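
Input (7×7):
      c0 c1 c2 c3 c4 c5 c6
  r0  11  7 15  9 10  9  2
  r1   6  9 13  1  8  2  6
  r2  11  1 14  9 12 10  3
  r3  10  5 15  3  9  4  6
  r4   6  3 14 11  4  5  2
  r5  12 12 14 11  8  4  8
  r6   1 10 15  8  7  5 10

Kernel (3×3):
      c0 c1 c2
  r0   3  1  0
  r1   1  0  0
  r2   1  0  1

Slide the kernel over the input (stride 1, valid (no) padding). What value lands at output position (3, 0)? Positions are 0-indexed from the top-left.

67

The receptive field on the input at this output position is [10 5 15 / 6 3 14 / 12 12 14]. Elementwise product with the kernel and sum: 10·3 + 5·1 + 6·1 + 12·1 + 14·1.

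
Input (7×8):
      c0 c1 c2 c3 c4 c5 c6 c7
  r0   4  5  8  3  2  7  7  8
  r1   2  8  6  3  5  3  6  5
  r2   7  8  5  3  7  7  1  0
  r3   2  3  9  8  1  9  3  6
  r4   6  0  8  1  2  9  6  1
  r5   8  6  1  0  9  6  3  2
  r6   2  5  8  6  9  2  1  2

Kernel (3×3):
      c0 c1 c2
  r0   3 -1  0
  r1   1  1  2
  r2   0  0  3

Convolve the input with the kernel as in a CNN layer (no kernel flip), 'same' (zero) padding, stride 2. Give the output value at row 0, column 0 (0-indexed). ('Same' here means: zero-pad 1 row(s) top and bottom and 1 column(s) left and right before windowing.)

The receptive field on the zero-padded input at this output position is [0 0 0 / 0 4 5 / 0 2 8]. Elementwise product with the kernel and sum: 0·3 + 0·-1 + 0·1 + 4·1 + 5·2 + 8·3.

38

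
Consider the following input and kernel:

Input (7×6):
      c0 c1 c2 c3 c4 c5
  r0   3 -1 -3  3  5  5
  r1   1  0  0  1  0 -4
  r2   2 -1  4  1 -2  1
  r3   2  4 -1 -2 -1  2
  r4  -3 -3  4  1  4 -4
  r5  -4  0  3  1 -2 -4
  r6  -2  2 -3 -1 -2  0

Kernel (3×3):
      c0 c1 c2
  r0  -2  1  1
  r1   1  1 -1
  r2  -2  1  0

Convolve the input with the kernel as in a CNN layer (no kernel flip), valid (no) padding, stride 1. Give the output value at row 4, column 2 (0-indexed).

8

The receptive field on the input at this output position is [4 1 4 / 3 1 -2 / -3 -1 -2]. Elementwise product with the kernel and sum: 4·-2 + 1·1 + 4·1 + 3·1 + 1·1 + -2·-1 + -3·-2 + -1·1.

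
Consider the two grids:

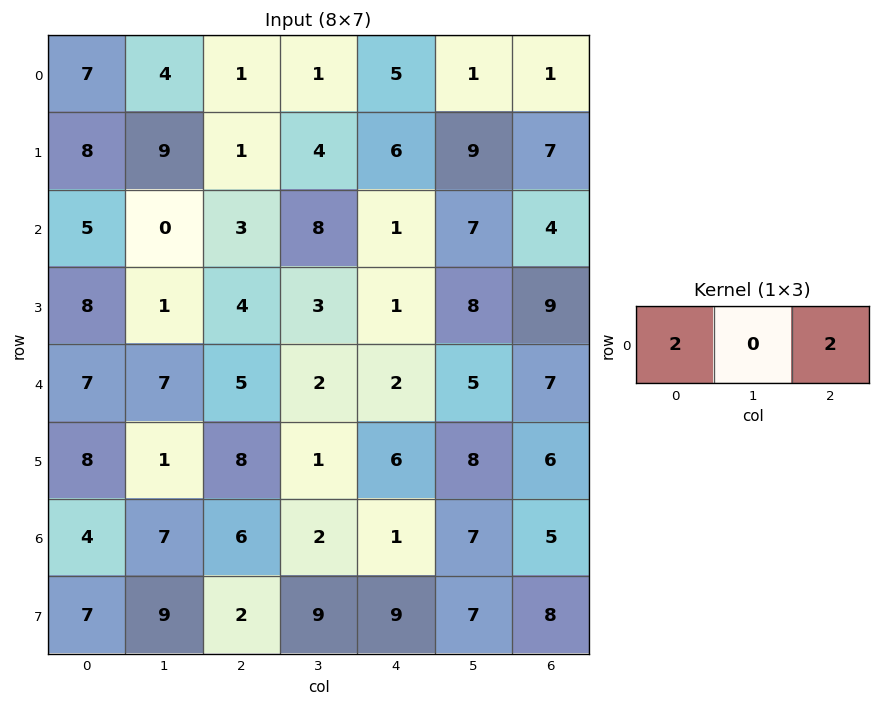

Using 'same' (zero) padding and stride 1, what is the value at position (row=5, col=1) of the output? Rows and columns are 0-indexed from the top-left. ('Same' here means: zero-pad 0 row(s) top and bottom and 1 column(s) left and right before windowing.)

32

The receptive field on the zero-padded input at this output position is [8 1 8]. Elementwise product with the kernel and sum: 8·2 + 8·2.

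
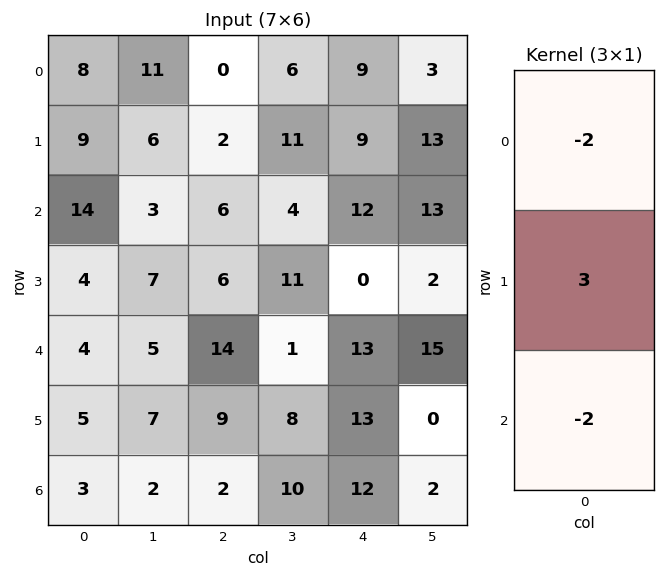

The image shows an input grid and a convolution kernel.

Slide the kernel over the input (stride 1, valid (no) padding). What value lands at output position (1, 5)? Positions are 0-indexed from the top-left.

9

The receptive field on the input at this output position is [13 / 13 / 2]. Elementwise product with the kernel and sum: 13·-2 + 13·3 + 2·-2.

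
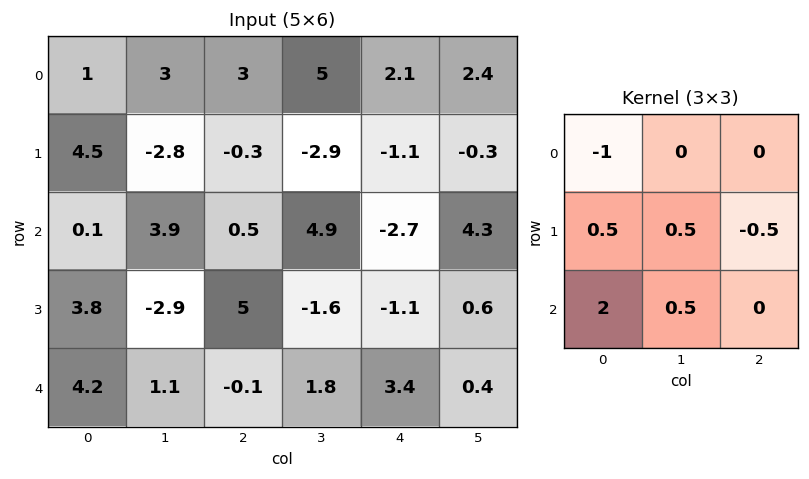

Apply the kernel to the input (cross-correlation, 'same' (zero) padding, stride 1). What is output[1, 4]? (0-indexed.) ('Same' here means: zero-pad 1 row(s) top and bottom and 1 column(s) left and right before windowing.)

The receptive field on the zero-padded input at this output position is [5 2.1 2.4 / -2.9 -1.1 -0.3 / 4.9 -2.7 4.3]. Elementwise product with the kernel and sum: 5·-1 + -2.9·0.5 + -1.1·0.5 + -0.3·-0.5 + 4.9·2 + -2.7·0.5.

1.6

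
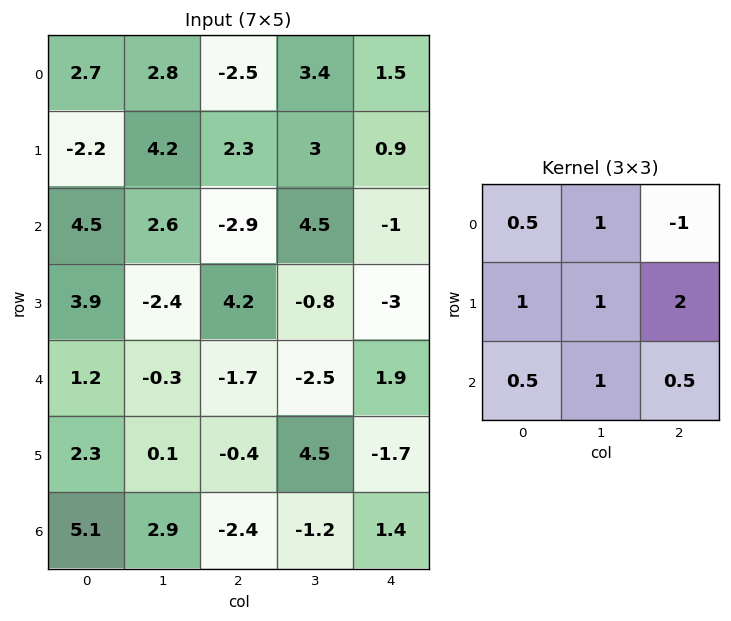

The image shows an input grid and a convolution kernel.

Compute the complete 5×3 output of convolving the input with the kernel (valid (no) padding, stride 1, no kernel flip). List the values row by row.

16.65 8.65 10.3
3.75 12.7 2.65
17.1 -9 -0.95
-6.1 -1.3 7.35
7.85 7.8 -6.25

Output[0,0]: The receptive field on the input at this output position is [2.7 2.8 -2.5 / -2.2 4.2 2.3 / 4.5 2.6 -2.9]. Elementwise product with the kernel and sum: 2.7·0.5 + 2.8·1 + -2.5·-1 + -2.2·1 + 4.2·1 + 2.3·2 + 4.5·0.5 + 2.6·1 + -2.9·0.5.
Output[0,1]: The receptive field on the input at this output position is [2.8 -2.5 3.4 / 4.2 2.3 3 / 2.6 -2.9 4.5]. Elementwise product with the kernel and sum: 2.8·0.5 + -2.5·1 + 3.4·-1 + 4.2·1 + 2.3·1 + 3·2 + 2.6·0.5 + -2.9·1 + 4.5·0.5.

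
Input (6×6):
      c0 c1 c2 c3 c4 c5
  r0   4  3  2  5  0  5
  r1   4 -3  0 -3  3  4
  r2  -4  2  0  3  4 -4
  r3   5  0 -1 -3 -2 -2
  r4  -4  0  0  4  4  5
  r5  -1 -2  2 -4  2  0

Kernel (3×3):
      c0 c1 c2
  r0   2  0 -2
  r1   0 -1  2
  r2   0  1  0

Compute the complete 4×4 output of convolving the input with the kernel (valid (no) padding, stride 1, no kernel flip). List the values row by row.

9 -10 16 9
6 5 -4 -28
-10 -7 -5 16
10 16 2 6

Output[0,0]: The receptive field on the input at this output position is [4 3 2 / 4 -3 0 / -4 2 0]. Elementwise product with the kernel and sum: 4·2 + 2·-2 + -3·-1 + 0·2 + 2·1.
Output[0,1]: The receptive field on the input at this output position is [3 2 5 / -3 0 -3 / 2 0 3]. Elementwise product with the kernel and sum: 3·2 + 5·-2 + 0·-1 + -3·2 + 0·1.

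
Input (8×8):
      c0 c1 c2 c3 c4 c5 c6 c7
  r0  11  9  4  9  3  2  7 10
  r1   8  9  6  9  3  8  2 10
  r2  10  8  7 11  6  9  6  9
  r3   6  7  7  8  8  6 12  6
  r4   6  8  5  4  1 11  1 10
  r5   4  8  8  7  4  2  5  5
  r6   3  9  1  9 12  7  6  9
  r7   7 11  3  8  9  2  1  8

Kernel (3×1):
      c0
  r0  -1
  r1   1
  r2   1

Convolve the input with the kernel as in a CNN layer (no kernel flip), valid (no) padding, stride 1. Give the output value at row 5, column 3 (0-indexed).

10

The receptive field on the input at this output position is [7 / 9 / 8]. Elementwise product with the kernel and sum: 7·-1 + 9·1 + 8·1.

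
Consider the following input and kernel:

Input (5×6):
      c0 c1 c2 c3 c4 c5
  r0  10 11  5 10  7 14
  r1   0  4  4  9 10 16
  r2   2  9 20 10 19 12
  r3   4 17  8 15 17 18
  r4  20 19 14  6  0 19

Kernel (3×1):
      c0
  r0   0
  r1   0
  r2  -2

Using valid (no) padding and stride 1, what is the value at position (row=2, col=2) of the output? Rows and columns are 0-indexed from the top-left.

-28

The receptive field on the input at this output position is [20 / 8 / 14]. Elementwise product with the kernel and sum: 14·-2.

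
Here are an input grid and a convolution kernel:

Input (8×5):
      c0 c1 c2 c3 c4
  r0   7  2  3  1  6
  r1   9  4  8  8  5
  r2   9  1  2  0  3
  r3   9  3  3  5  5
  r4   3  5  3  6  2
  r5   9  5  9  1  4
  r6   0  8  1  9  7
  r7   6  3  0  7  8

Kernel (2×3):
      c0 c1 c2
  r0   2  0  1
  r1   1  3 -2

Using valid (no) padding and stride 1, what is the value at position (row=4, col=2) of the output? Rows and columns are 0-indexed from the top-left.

12

The receptive field on the input at this output position is [3 6 2 / 9 1 4]. Elementwise product with the kernel and sum: 3·2 + 2·1 + 9·1 + 1·3 + 4·-2.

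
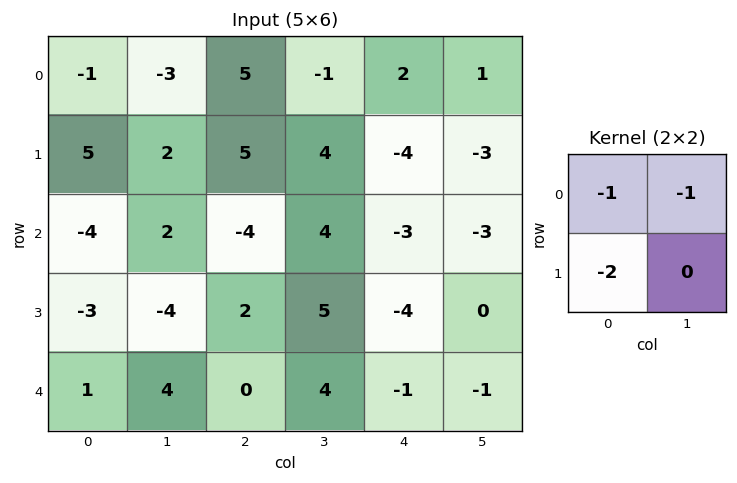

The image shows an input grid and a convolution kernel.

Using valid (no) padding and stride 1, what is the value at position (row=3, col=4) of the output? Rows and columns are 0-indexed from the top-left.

The receptive field on the input at this output position is [-4 0 / -1 -1]. Elementwise product with the kernel and sum: -4·-1 + 0·-1 + -1·-2.

6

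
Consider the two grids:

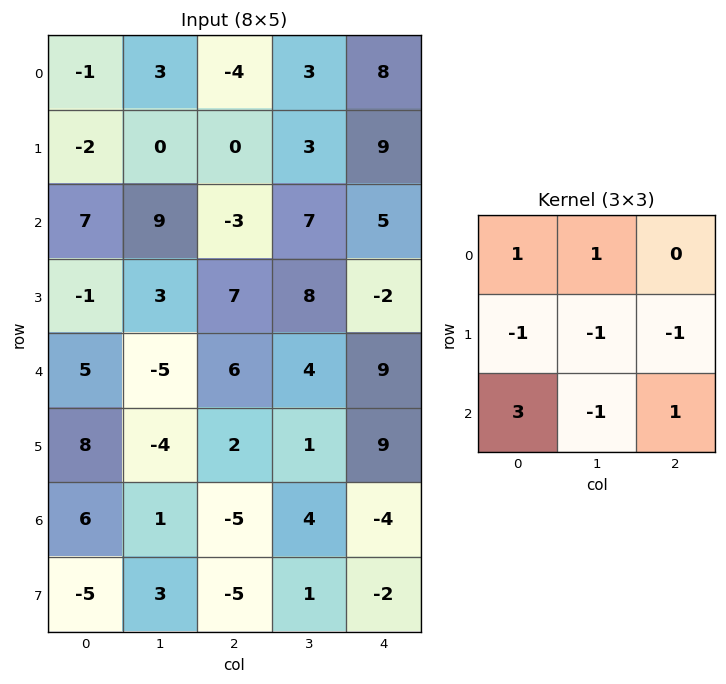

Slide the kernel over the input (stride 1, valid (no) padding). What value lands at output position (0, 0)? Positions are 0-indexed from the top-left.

The receptive field on the input at this output position is [-1 3 -4 / -2 0 0 / 7 9 -3]. Elementwise product with the kernel and sum: -1·1 + 3·1 + -2·-1 + 0·-1 + 0·-1 + 7·3 + 9·-1 + -3·1.

13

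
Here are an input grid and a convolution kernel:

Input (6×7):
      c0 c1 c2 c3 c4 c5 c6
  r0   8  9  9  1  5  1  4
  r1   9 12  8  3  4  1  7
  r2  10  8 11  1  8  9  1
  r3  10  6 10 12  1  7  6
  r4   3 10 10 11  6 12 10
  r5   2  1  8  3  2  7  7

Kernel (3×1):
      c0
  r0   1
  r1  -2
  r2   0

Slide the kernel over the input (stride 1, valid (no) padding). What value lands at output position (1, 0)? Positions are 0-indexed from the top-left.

-11

The receptive field on the input at this output position is [9 / 10 / 10]. Elementwise product with the kernel and sum: 9·1 + 10·-2.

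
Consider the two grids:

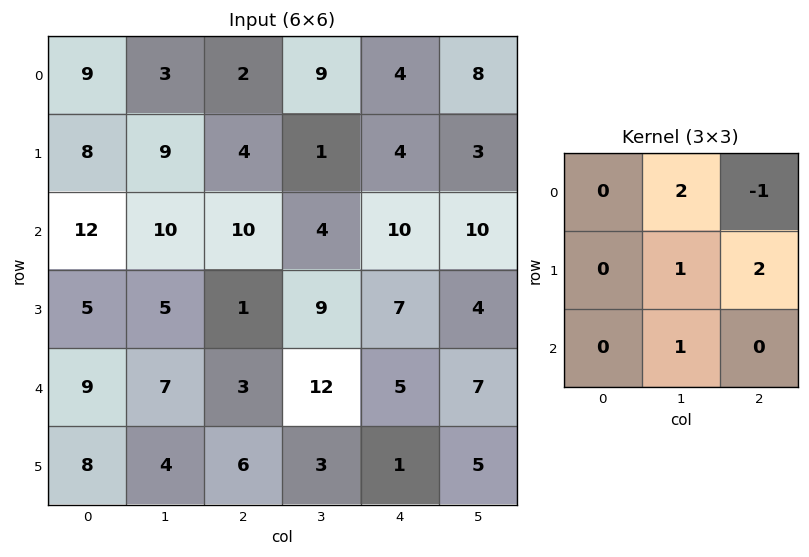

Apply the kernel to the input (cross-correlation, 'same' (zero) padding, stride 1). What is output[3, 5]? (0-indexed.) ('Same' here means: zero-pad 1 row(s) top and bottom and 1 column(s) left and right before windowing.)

The receptive field on the zero-padded input at this output position is [10 10 0 / 7 4 0 / 5 7 0]. Elementwise product with the kernel and sum: 10·2 + 0·-1 + 4·1 + 0·2 + 7·1.

31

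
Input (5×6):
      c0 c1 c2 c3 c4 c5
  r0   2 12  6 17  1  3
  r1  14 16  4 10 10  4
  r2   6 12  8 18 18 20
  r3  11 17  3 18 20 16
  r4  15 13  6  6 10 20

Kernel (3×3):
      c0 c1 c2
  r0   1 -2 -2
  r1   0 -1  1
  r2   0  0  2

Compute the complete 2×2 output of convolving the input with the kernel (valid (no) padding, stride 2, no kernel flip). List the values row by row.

Output[0,0]: The receptive field on the input at this output position is [2 12 6 / 14 16 4 / 6 12 8]. Elementwise product with the kernel and sum: 2·1 + 12·-2 + 6·-2 + 16·-1 + 4·1 + 8·2.

-30 6
-36 -42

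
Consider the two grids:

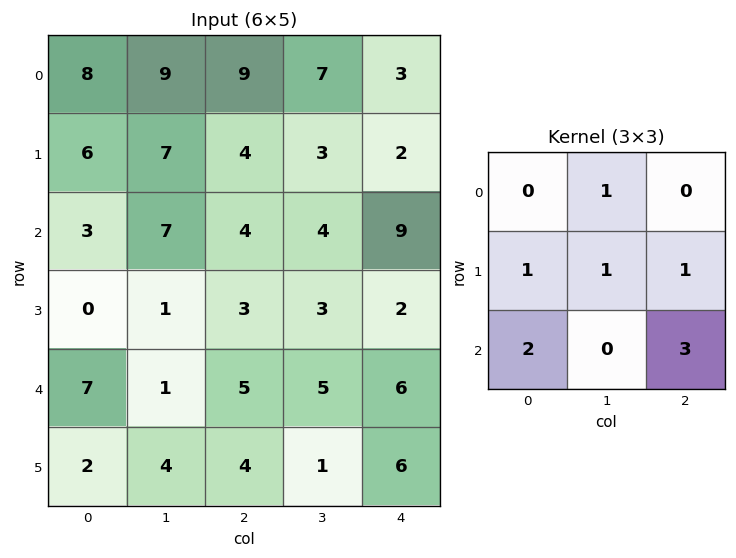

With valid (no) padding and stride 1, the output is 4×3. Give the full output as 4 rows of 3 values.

44 49 51
30 30 32
40 28 40
30 25 45

Output[0,0]: The receptive field on the input at this output position is [8 9 9 / 6 7 4 / 3 7 4]. Elementwise product with the kernel and sum: 9·1 + 6·1 + 7·1 + 4·1 + 3·2 + 4·3.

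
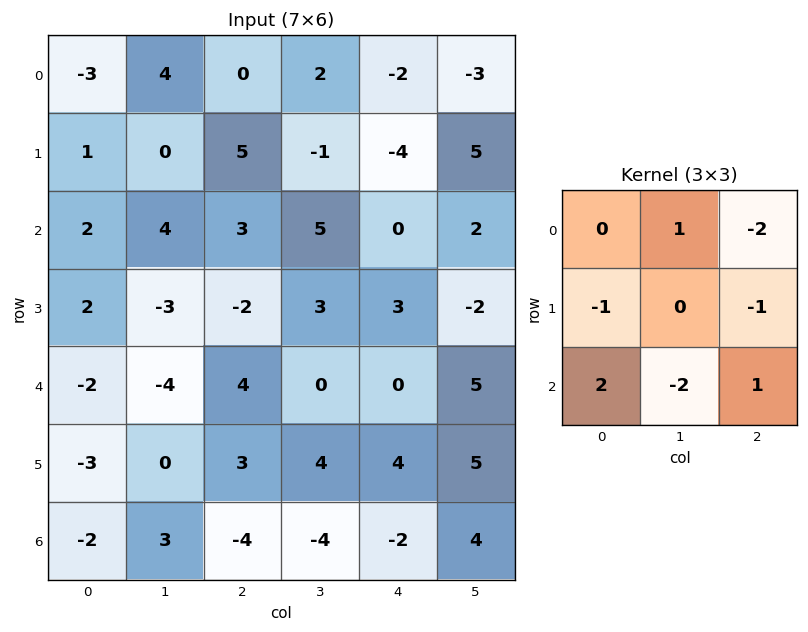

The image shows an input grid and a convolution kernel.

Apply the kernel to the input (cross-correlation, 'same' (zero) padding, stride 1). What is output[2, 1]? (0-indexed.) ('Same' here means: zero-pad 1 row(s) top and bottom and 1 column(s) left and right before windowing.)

The receptive field on the zero-padded input at this output position is [1 0 5 / 2 4 3 / 2 -3 -2]. Elementwise product with the kernel and sum: 0·1 + 5·-2 + 2·-1 + 3·-1 + 2·2 + -3·-2 + -2·1.

-7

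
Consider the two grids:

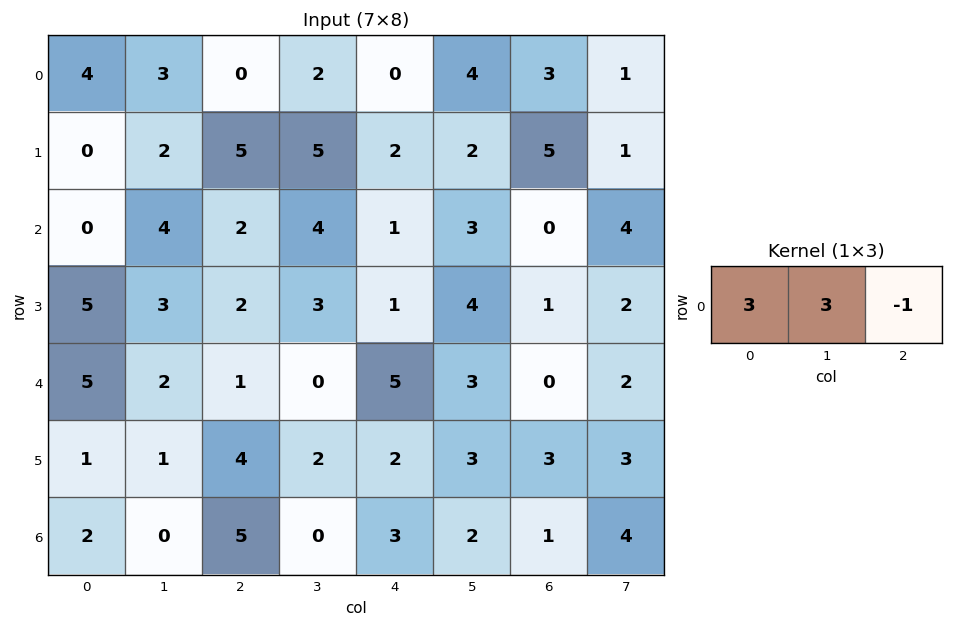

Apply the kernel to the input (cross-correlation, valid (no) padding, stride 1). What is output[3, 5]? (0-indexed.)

The receptive field on the input at this output position is [4 1 2]. Elementwise product with the kernel and sum: 4·3 + 1·3 + 2·-1.

13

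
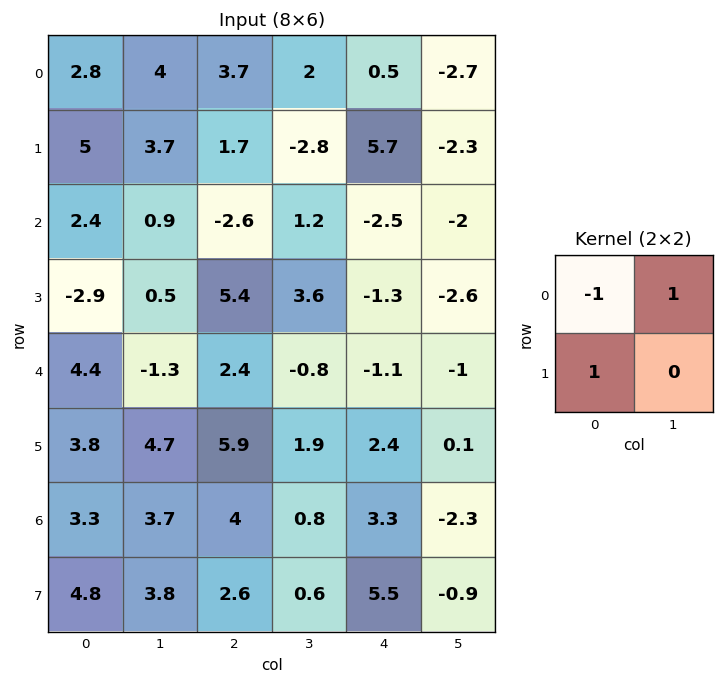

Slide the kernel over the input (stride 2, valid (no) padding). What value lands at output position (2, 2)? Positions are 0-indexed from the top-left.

The receptive field on the input at this output position is [-1.1 -1 / 2.4 0.1]. Elementwise product with the kernel and sum: -1.1·-1 + -1·1 + 2.4·1.

2.5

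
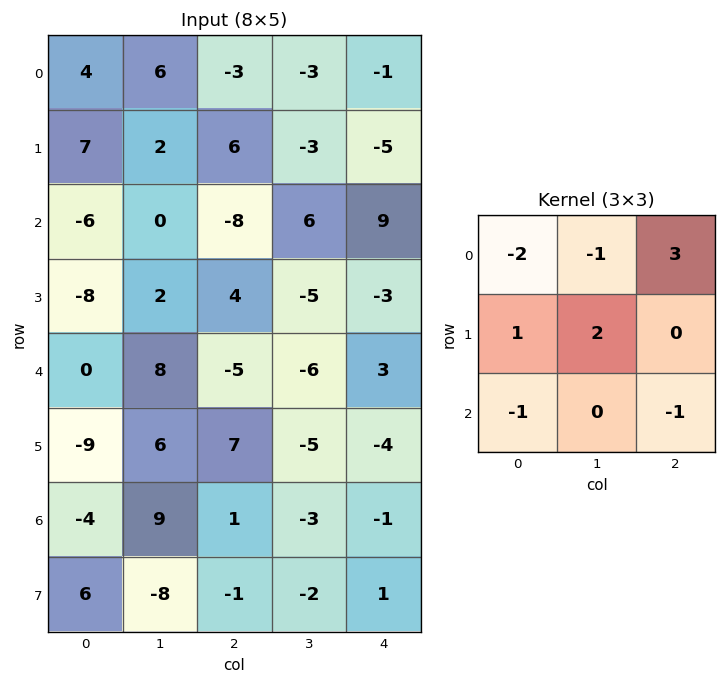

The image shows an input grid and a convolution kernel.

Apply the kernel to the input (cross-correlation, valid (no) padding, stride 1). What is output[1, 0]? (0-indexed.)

0

The receptive field on the input at this output position is [7 2 6 / -6 0 -8 / -8 2 4]. Elementwise product with the kernel and sum: 7·-2 + 2·-1 + 6·3 + -6·1 + 0·2 + -8·-1 + 4·-1.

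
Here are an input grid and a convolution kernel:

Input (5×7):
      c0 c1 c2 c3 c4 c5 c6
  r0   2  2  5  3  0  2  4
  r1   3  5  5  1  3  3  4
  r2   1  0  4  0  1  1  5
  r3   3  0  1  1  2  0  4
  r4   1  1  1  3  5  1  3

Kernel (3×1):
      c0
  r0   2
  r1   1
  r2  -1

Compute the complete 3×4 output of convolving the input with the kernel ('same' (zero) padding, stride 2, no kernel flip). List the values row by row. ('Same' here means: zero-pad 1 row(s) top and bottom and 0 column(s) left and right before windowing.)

Output[0,0]: The receptive field on the zero-padded input at this output position is [0 / 2 / 3]. Elementwise product with the kernel and sum: 0·2 + 2·1 + 3·-1.
Output[0,1]: The receptive field on the zero-padded input at this output position is [0 / 5 / 5]. Elementwise product with the kernel and sum: 0·2 + 5·1 + 5·-1.

-1 0 -3 0
4 13 5 9
7 3 9 11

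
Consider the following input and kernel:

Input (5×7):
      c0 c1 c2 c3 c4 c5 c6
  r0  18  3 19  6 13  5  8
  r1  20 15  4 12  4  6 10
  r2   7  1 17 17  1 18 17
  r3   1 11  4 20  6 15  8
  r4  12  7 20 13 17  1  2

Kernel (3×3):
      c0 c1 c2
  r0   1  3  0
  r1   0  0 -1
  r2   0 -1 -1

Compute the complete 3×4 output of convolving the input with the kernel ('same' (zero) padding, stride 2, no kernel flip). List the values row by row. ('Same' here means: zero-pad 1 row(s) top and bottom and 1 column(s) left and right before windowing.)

-38 -22 -15 -10
47 -14 -15 28
-4 10 37 39

Output[0,0]: The receptive field on the zero-padded input at this output position is [0 0 0 / 0 18 3 / 0 20 15]. Elementwise product with the kernel and sum: 0·1 + 0·3 + 3·-1 + 20·-1 + 15·-1.
Output[0,1]: The receptive field on the zero-padded input at this output position is [0 0 0 / 3 19 6 / 15 4 12]. Elementwise product with the kernel and sum: 0·1 + 0·3 + 6·-1 + 4·-1 + 12·-1.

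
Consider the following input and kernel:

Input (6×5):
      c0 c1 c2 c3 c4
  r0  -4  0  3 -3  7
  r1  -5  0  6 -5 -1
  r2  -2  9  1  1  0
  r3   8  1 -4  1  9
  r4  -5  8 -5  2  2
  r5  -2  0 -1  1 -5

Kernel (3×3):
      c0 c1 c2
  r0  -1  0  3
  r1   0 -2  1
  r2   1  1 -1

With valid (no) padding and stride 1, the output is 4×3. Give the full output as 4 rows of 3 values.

Output[0,0]: The receptive field on the input at this output position is [-4 0 3 / -5 0 6 / -2 9 1]. Elementwise product with the kernel and sum: -4·-1 + 3·3 + 0·-2 + 6·1 + -2·1 + 9·1 + 1·-1.

25 -17 29
19 -20 -23
7 4 1
-42 12 34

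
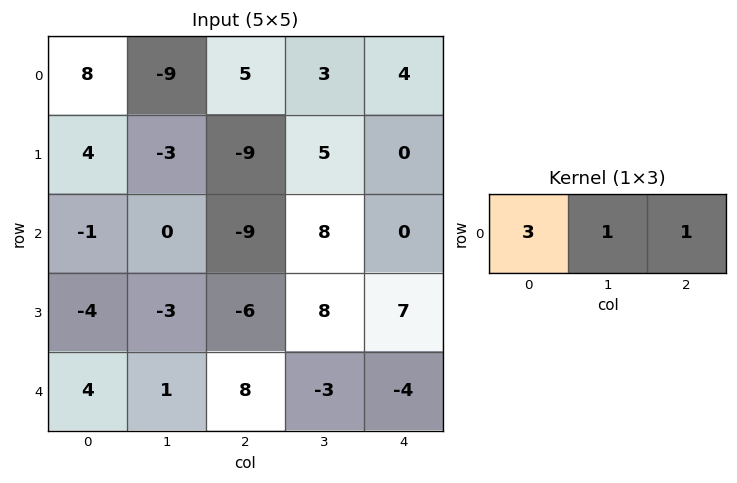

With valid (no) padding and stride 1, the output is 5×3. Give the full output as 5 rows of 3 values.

20 -19 22
0 -13 -22
-12 -1 -19
-21 -7 -3
21 8 17

Output[0,0]: The receptive field on the input at this output position is [8 -9 5]. Elementwise product with the kernel and sum: 8·3 + -9·1 + 5·1.
Output[0,1]: The receptive field on the input at this output position is [-9 5 3]. Elementwise product with the kernel and sum: -9·3 + 5·1 + 3·1.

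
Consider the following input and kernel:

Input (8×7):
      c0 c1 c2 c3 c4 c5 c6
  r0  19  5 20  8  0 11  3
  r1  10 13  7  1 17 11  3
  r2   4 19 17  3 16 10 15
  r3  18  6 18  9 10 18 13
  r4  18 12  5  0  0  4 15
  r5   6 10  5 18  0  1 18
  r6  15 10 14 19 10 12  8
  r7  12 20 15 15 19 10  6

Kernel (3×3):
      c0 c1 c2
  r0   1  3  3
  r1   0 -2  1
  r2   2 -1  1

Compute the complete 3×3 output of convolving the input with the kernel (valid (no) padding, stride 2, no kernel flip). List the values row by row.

81 106 60
147 76 79
88 -12 89

Output[0,0]: The receptive field on the input at this output position is [19 5 20 / 10 13 7 / 4 19 17]. Elementwise product with the kernel and sum: 19·1 + 5·3 + 20·3 + 13·-2 + 7·1 + 4·2 + 19·-1 + 17·1.
Output[0,1]: The receptive field on the input at this output position is [20 8 0 / 7 1 17 / 17 3 16]. Elementwise product with the kernel and sum: 20·1 + 8·3 + 0·3 + 1·-2 + 17·1 + 17·2 + 3·-1 + 16·1.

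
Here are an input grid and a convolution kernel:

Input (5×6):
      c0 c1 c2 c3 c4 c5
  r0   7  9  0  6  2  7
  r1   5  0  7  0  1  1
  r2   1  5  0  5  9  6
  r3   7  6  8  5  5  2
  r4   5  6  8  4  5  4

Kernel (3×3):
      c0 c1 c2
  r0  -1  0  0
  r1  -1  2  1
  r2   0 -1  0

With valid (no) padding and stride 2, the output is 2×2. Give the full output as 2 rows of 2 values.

Output[0,0]: The receptive field on the input at this output position is [7 9 0 / 5 0 7 / 1 5 0]. Elementwise product with the kernel and sum: 7·-1 + 5·-1 + 0·2 + 7·1 + 5·-1.

-10 -11
6 3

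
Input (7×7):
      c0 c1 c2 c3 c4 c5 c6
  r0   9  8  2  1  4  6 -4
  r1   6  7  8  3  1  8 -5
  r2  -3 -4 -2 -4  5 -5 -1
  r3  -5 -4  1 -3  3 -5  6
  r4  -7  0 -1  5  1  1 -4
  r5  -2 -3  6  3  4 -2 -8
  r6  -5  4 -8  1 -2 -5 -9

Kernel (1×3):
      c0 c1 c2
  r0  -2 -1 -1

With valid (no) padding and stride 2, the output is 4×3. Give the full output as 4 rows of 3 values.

-28 -9 -10
12 3 -4
15 -4 1
14 17 18

Output[0,0]: The receptive field on the input at this output position is [9 8 2]. Elementwise product with the kernel and sum: 9·-2 + 8·-1 + 2·-1.
Output[0,1]: The receptive field on the input at this output position is [2 1 4]. Elementwise product with the kernel and sum: 2·-2 + 1·-1 + 4·-1.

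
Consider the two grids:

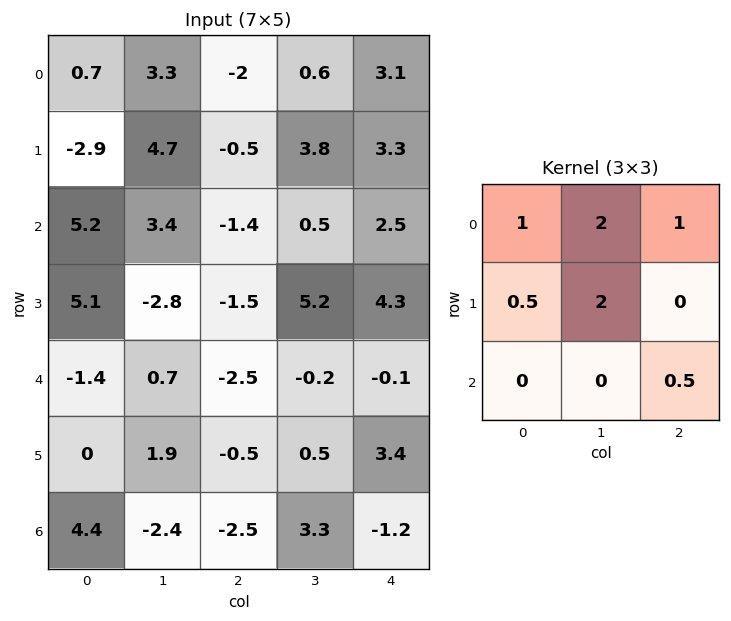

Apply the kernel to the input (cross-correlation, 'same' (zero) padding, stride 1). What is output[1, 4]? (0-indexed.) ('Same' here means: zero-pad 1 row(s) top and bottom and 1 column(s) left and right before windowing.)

The receptive field on the zero-padded input at this output position is [0.6 3.1 0 / 3.8 3.3 0 / 0.5 2.5 0]. Elementwise product with the kernel and sum: 0.6·1 + 3.1·2 + 0·1 + 3.8·0.5 + 3.3·2 + 0·0.5.

15.3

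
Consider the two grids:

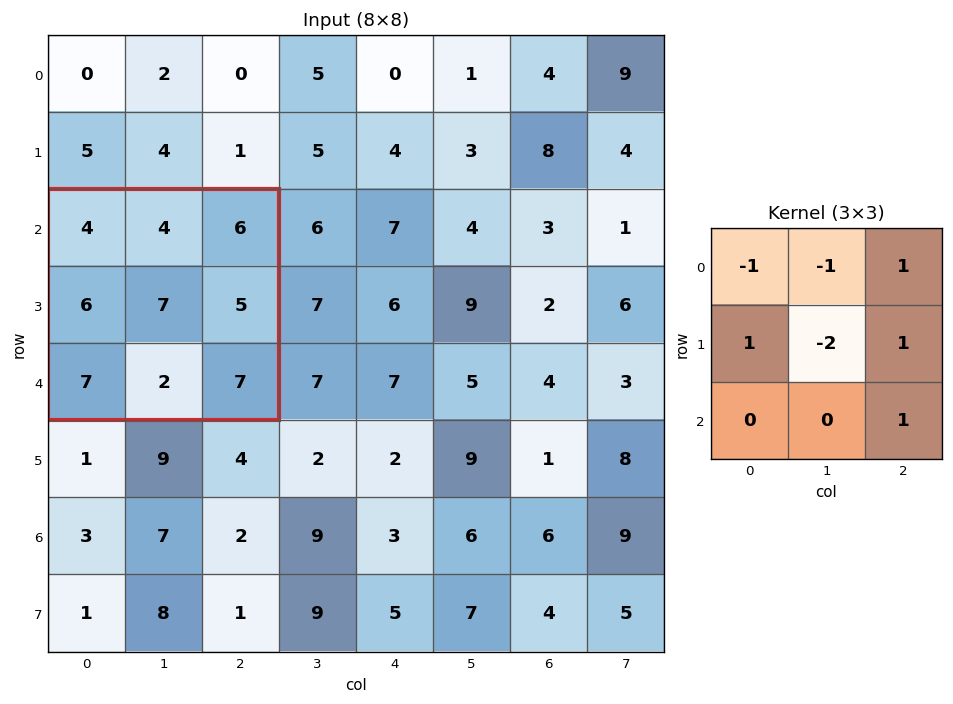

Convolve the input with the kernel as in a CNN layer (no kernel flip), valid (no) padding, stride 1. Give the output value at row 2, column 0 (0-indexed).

2

The receptive field on the input at this output position is [4 4 6 / 6 7 5 / 7 2 7]. Elementwise product with the kernel and sum: 4·-1 + 4·-1 + 6·1 + 6·1 + 7·-2 + 5·1 + 7·1.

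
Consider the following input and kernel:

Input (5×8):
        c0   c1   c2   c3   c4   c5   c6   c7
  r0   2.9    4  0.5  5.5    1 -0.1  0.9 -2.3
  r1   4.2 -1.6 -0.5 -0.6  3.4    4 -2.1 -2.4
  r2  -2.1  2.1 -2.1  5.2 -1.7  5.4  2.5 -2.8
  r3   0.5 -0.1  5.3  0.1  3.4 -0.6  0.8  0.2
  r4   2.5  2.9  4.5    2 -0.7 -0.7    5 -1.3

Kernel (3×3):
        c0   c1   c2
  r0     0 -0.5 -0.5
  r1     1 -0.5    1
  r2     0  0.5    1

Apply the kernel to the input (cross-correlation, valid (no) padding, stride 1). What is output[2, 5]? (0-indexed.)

The receptive field on the input at this output position is [5.4 2.5 -2.8 / -0.6 0.8 0.2 / -0.7 5 -1.3]. Elementwise product with the kernel and sum: 2.5·-0.5 + -2.8·-0.5 + -0.6·1 + 0.8·-0.5 + 0.2·1 + 5·0.5 + -1.3·1.

0.55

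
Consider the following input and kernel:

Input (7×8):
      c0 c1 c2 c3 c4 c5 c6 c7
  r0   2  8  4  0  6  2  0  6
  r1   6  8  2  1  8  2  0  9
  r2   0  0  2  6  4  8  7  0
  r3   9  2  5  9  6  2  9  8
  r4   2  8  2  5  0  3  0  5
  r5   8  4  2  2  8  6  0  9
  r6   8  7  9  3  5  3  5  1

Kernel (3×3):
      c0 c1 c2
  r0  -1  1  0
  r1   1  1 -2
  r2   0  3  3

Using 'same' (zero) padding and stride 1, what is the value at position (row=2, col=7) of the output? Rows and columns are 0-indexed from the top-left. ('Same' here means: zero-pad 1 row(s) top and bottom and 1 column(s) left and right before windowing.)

40

The receptive field on the zero-padded input at this output position is [0 9 0 / 7 0 0 / 9 8 0]. Elementwise product with the kernel and sum: 0·-1 + 9·1 + 7·1 + 0·1 + 0·-2 + 8·3 + 0·3.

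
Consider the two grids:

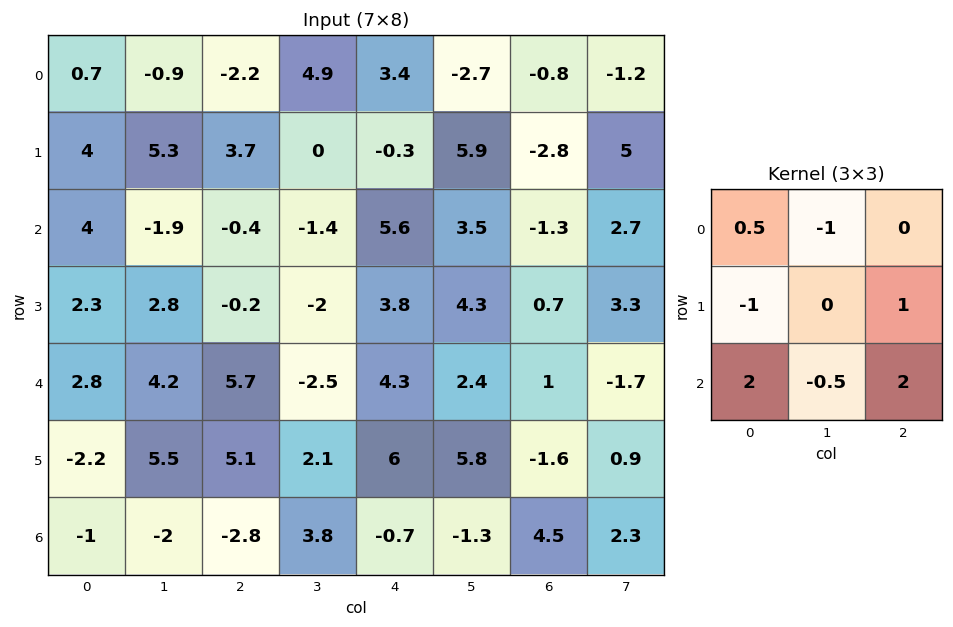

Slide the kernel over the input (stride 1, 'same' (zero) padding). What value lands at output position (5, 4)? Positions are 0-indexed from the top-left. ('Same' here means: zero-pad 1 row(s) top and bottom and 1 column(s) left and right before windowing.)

3.5

The receptive field on the zero-padded input at this output position is [-2.5 4.3 2.4 / 2.1 6 5.8 / 3.8 -0.7 -1.3]. Elementwise product with the kernel and sum: -2.5·0.5 + 4.3·-1 + 2.1·-1 + 5.8·1 + 3.8·2 + -0.7·-0.5 + -1.3·2.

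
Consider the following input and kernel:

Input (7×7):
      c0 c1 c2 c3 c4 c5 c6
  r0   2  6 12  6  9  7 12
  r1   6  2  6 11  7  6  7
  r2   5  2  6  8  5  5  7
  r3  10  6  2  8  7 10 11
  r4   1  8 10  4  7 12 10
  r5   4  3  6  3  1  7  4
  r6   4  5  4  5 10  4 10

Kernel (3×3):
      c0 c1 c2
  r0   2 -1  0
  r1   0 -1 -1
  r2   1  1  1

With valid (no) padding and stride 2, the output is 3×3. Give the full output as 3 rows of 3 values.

3 19 15
19 10 13
-2 31 15

Output[0,0]: The receptive field on the input at this output position is [2 6 12 / 6 2 6 / 5 2 6]. Elementwise product with the kernel and sum: 2·2 + 6·-1 + 2·-1 + 6·-1 + 5·1 + 2·1 + 6·1.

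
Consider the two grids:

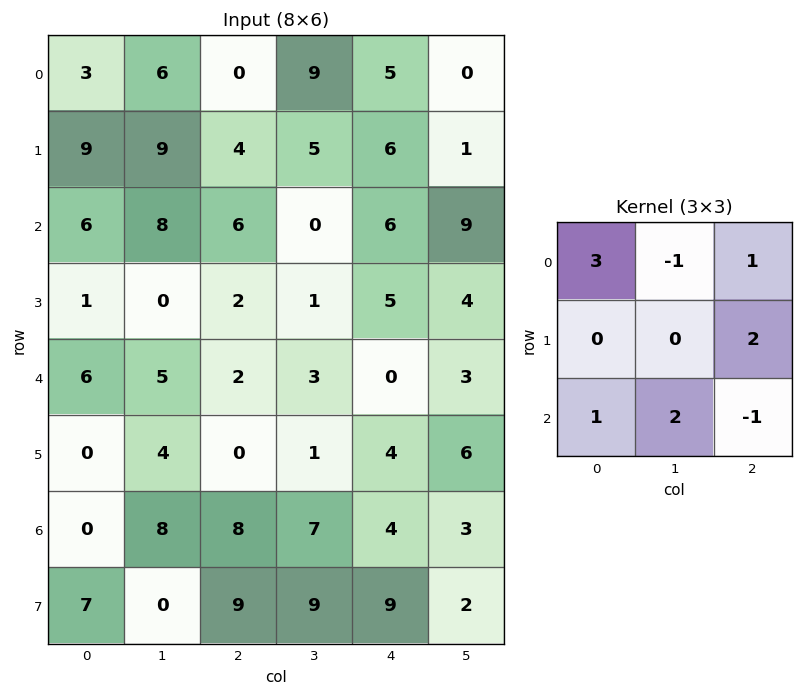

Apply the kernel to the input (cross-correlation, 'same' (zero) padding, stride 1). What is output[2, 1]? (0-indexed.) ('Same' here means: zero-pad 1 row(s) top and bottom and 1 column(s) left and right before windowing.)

33

The receptive field on the zero-padded input at this output position is [9 9 4 / 6 8 6 / 1 0 2]. Elementwise product with the kernel and sum: 9·3 + 9·-1 + 4·1 + 6·2 + 1·1 + 0·2 + 2·-1.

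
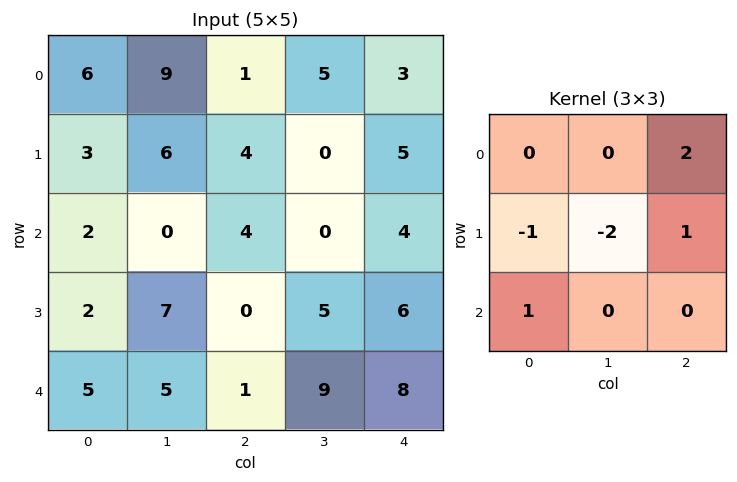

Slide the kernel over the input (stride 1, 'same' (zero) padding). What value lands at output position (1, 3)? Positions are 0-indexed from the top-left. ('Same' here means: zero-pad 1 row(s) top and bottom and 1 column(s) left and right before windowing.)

11

The receptive field on the zero-padded input at this output position is [1 5 3 / 4 0 5 / 4 0 4]. Elementwise product with the kernel and sum: 3·2 + 4·-1 + 0·-2 + 5·1 + 4·1.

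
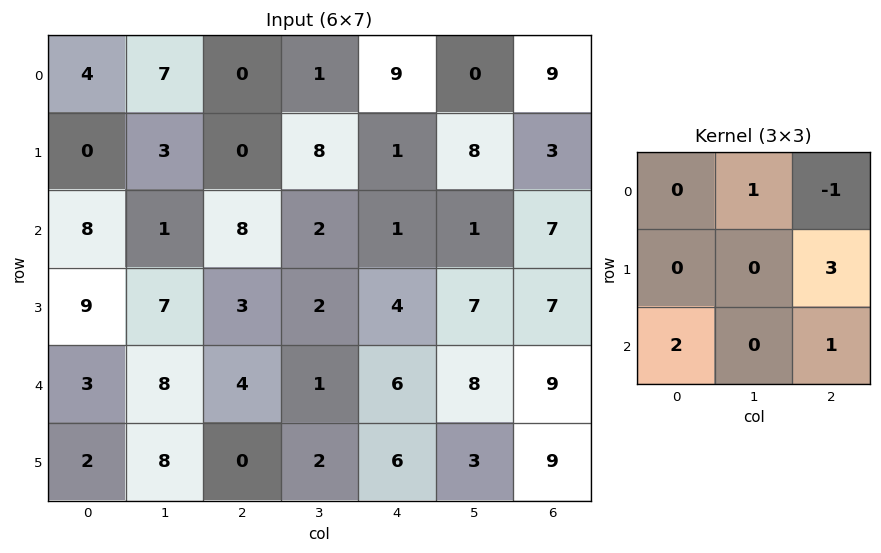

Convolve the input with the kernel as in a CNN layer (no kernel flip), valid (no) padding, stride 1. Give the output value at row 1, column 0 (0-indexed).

48

The receptive field on the input at this output position is [0 3 0 / 8 1 8 / 9 7 3]. Elementwise product with the kernel and sum: 3·1 + 0·-1 + 8·3 + 9·2 + 3·1.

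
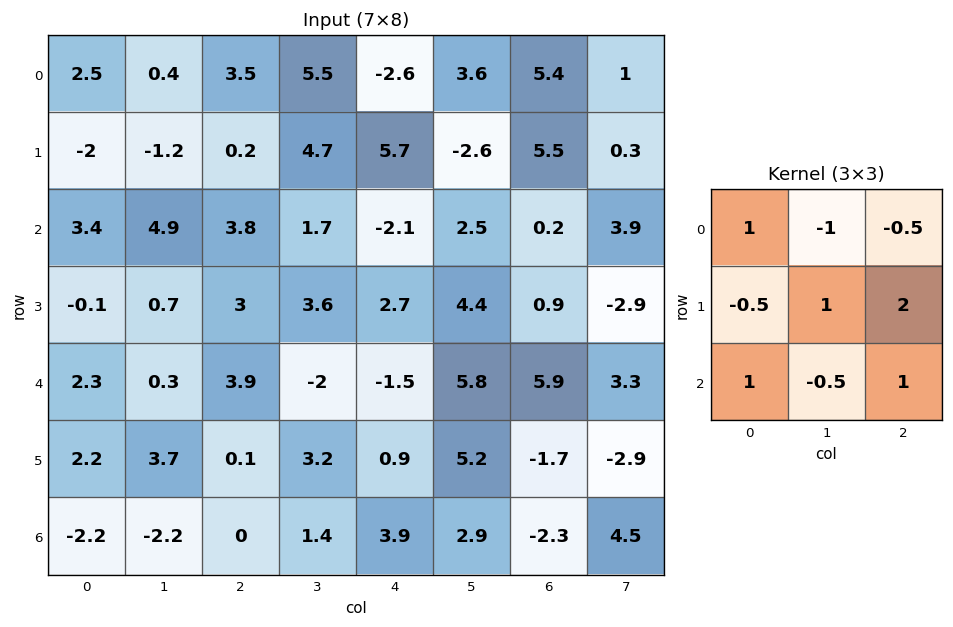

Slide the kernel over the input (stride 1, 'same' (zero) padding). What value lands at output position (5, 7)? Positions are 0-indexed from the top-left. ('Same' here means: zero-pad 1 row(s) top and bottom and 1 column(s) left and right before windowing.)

The receptive field on the zero-padded input at this output position is [5.9 3.3 0 / -1.7 -2.9 0 / -2.3 4.5 0]. Elementwise product with the kernel and sum: 5.9·1 + 3.3·-1 + 0·-0.5 + -1.7·-0.5 + -2.9·1 + 0·2 + -2.3·1 + 4.5·-0.5 + 0·1.

-4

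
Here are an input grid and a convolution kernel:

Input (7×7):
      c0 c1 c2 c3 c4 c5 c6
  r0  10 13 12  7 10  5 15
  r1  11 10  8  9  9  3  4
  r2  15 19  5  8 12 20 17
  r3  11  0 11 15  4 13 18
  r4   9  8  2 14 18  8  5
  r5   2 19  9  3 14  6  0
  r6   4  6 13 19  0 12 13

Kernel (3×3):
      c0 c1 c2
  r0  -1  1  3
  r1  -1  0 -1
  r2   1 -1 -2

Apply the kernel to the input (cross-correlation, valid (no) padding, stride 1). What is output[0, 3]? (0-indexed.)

The receptive field on the input at this output position is [7 10 5 / 9 9 3 / 8 12 20]. Elementwise product with the kernel and sum: 7·-1 + 10·1 + 5·3 + 9·-1 + 3·-1 + 8·1 + 12·-1 + 20·-2.

-38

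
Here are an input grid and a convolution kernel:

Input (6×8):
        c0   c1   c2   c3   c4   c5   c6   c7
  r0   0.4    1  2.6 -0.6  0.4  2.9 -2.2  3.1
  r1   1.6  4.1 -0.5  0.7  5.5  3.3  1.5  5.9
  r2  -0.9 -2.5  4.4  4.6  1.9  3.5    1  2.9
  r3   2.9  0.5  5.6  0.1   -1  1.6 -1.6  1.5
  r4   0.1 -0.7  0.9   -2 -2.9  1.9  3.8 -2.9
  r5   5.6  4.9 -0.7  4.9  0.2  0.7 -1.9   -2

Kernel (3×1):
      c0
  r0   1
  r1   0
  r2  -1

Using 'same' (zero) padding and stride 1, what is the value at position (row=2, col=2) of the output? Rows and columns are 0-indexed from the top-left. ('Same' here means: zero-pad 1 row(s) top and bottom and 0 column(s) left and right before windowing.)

-6.1

The receptive field on the zero-padded input at this output position is [-0.5 / 4.4 / 5.6]. Elementwise product with the kernel and sum: -0.5·1 + 5.6·-1.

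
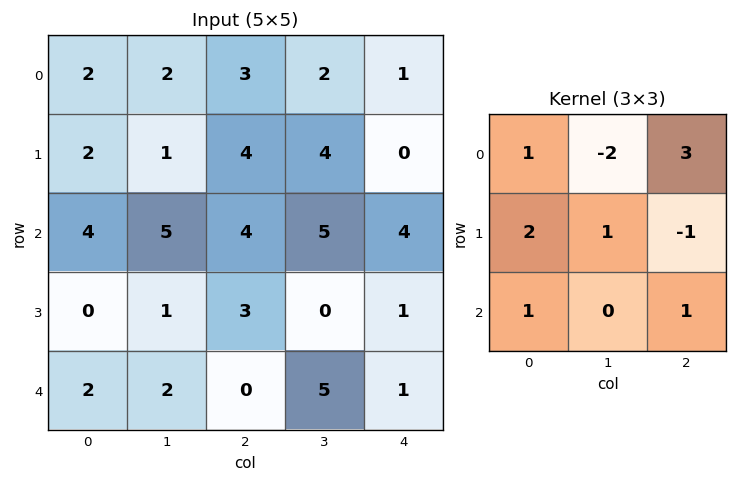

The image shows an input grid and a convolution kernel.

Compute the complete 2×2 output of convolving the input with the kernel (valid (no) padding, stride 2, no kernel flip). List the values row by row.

Output[0,0]: The receptive field on the input at this output position is [2 2 3 / 2 1 4 / 4 5 4]. Elementwise product with the kernel and sum: 2·1 + 2·-2 + 3·3 + 2·2 + 1·1 + 4·-1 + 4·1 + 4·1.

16 22
6 12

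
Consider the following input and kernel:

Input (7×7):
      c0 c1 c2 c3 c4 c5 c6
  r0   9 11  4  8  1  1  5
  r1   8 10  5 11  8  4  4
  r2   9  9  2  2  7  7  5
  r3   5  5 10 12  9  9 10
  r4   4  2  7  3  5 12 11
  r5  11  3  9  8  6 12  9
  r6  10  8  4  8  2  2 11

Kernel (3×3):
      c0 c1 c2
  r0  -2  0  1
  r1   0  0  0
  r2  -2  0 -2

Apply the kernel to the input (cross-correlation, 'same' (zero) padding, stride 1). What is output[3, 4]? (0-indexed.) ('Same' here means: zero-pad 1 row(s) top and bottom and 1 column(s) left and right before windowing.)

-27

The receptive field on the zero-padded input at this output position is [2 7 7 / 12 9 9 / 3 5 12]. Elementwise product with the kernel and sum: 2·-2 + 7·1 + 3·-2 + 12·-2.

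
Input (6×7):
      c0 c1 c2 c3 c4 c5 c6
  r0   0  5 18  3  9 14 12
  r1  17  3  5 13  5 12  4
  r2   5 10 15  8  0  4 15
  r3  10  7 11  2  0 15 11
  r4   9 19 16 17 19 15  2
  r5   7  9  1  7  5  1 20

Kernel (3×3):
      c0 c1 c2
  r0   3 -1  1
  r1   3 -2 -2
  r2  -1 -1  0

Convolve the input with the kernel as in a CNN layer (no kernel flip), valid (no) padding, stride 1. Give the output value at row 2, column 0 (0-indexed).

The receptive field on the input at this output position is [5 10 15 / 10 7 11 / 9 19 16]. Elementwise product with the kernel and sum: 5·3 + 10·-1 + 15·1 + 10·3 + 7·-2 + 11·-2 + 9·-1 + 19·-1.

-14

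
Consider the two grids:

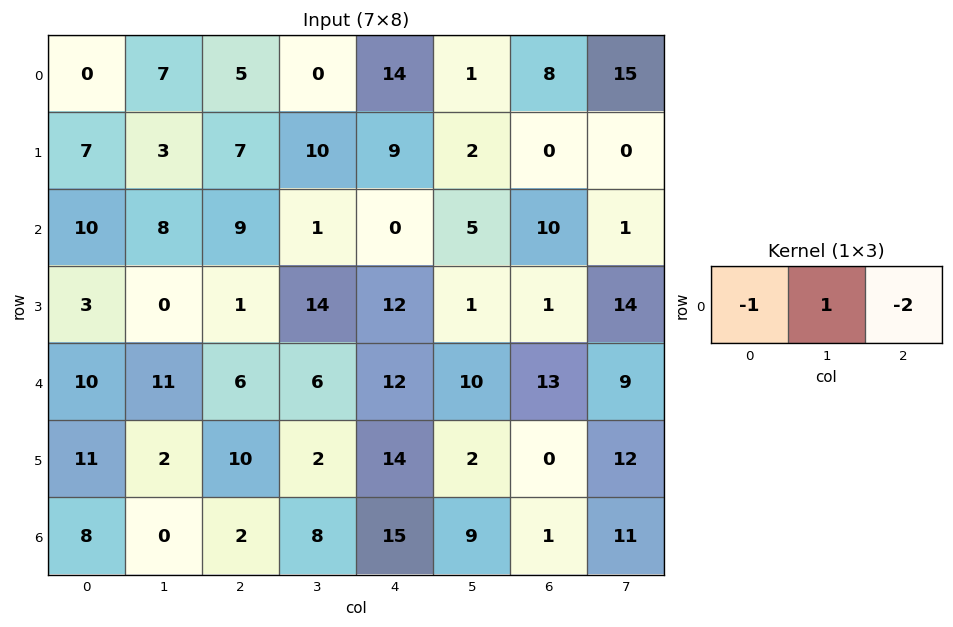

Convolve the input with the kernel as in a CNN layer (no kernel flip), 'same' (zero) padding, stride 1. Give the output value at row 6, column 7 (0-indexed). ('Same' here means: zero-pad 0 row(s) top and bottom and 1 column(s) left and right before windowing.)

The receptive field on the zero-padded input at this output position is [1 11 0]. Elementwise product with the kernel and sum: 1·-1 + 11·1 + 0·-2.

10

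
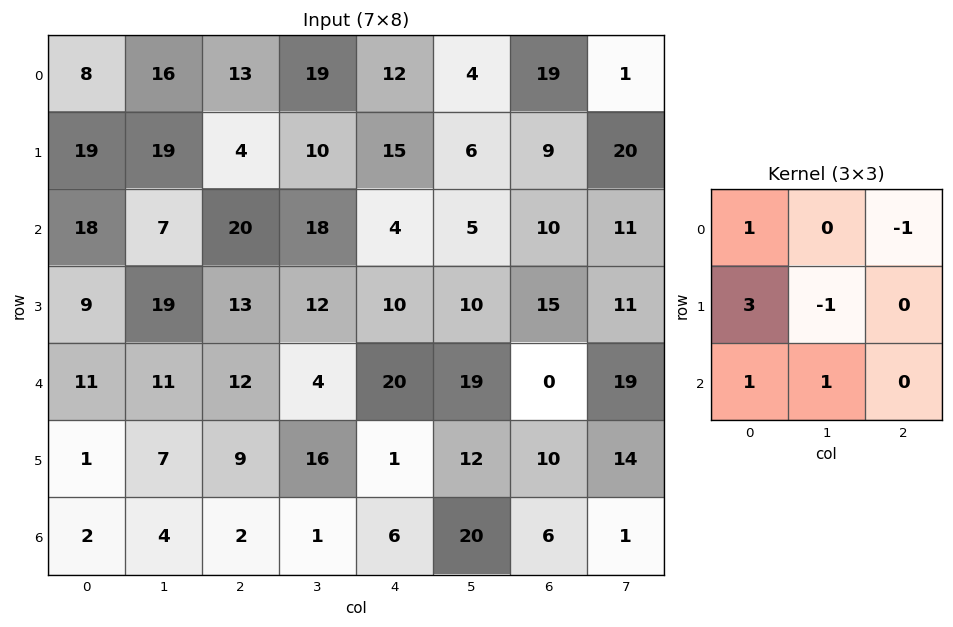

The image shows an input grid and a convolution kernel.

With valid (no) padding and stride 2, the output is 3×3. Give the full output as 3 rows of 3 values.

58 41 41
28 59 53
1 6 37

Output[0,0]: The receptive field on the input at this output position is [8 16 13 / 19 19 4 / 18 7 20]. Elementwise product with the kernel and sum: 8·1 + 13·-1 + 19·3 + 19·-1 + 18·1 + 7·1.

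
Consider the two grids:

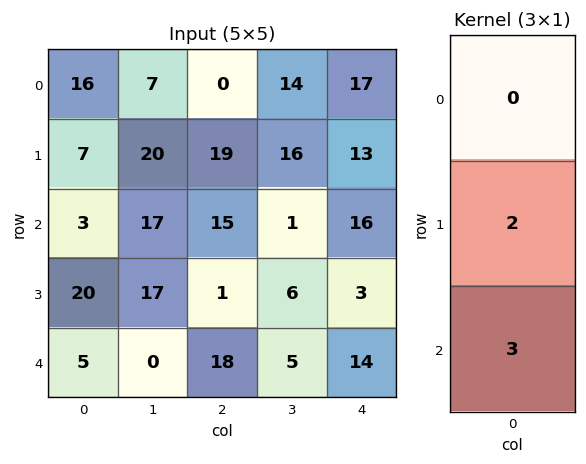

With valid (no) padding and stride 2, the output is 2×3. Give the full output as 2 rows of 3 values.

Output[0,0]: The receptive field on the input at this output position is [16 / 7 / 3]. Elementwise product with the kernel and sum: 7·2 + 3·3.
Output[0,1]: The receptive field on the input at this output position is [0 / 19 / 15]. Elementwise product with the kernel and sum: 19·2 + 15·3.

23 83 74
55 56 48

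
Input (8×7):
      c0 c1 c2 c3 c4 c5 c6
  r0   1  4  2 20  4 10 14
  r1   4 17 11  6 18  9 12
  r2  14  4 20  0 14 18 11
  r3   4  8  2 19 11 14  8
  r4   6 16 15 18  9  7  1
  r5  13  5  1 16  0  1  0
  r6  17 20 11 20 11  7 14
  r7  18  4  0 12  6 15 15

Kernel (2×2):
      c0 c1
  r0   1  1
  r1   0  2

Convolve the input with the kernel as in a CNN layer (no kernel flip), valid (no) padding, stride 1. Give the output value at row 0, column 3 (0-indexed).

60

The receptive field on the input at this output position is [20 4 / 6 18]. Elementwise product with the kernel and sum: 20·1 + 4·1 + 18·2.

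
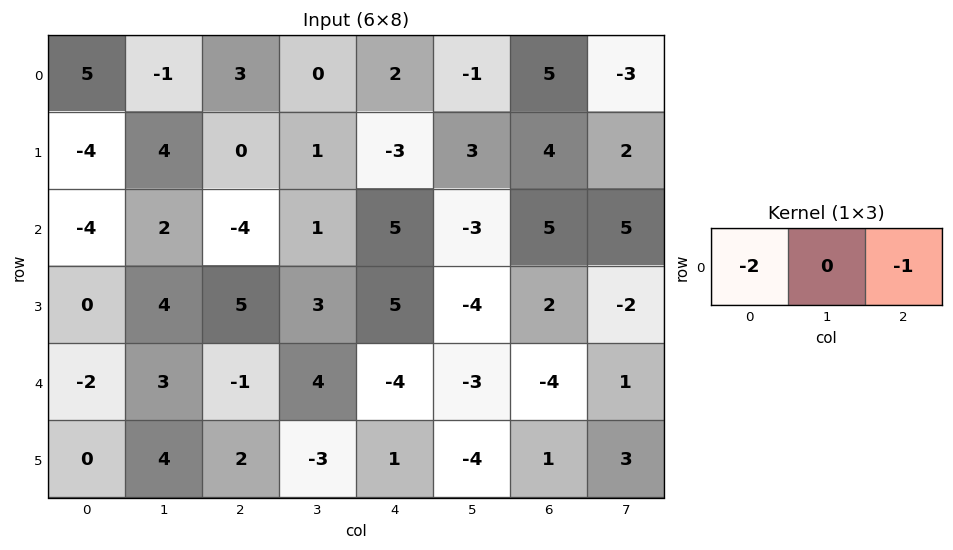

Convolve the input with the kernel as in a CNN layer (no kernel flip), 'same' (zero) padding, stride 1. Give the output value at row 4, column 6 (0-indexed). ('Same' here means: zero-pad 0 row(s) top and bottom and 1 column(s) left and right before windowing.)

5

The receptive field on the zero-padded input at this output position is [-3 -4 1]. Elementwise product with the kernel and sum: -3·-2 + 1·-1.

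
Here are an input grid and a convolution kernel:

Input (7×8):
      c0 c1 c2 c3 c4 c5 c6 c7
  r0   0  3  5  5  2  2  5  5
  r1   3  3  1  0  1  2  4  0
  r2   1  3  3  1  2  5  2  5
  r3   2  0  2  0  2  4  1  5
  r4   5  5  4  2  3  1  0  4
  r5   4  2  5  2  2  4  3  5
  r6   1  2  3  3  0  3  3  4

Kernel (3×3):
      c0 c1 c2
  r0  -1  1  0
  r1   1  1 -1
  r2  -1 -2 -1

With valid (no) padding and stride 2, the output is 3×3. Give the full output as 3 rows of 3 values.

-2 -7 -15
-17 -13 3
-7 -6 -8

Output[0,0]: The receptive field on the input at this output position is [0 3 5 / 3 3 1 / 1 3 3]. Elementwise product with the kernel and sum: 0·-1 + 3·1 + 3·1 + 3·1 + 1·-1 + 1·-1 + 3·-2 + 3·-1.
Output[0,1]: The receptive field on the input at this output position is [5 5 2 / 1 0 1 / 3 1 2]. Elementwise product with the kernel and sum: 5·-1 + 5·1 + 1·1 + 0·1 + 1·-1 + 3·-1 + 1·-2 + 2·-1.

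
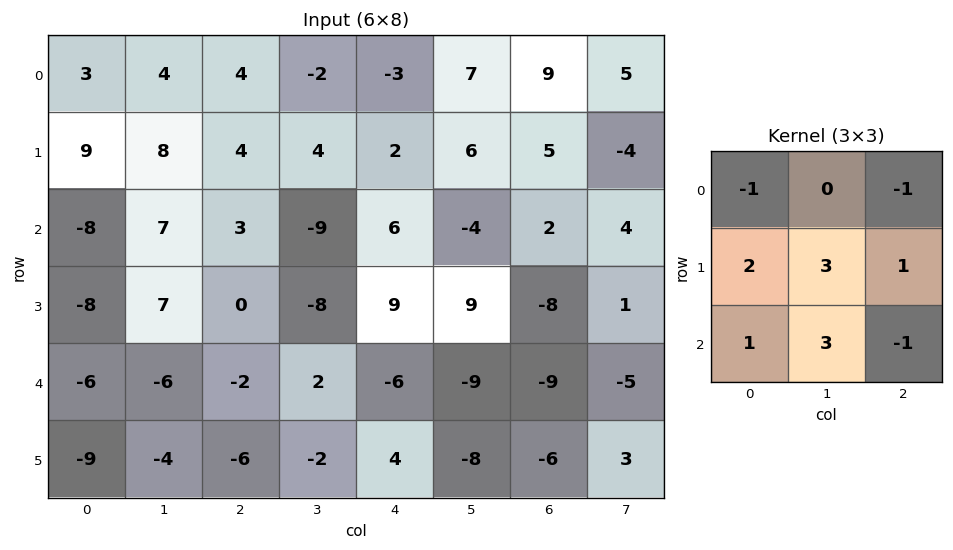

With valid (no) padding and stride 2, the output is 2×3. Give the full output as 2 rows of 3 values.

49 -9 13
-12 -14 5

Output[0,0]: The receptive field on the input at this output position is [3 4 4 / 9 8 4 / -8 7 3]. Elementwise product with the kernel and sum: 3·-1 + 4·-1 + 9·2 + 8·3 + 4·1 + -8·1 + 7·3 + 3·-1.
Output[0,1]: The receptive field on the input at this output position is [4 -2 -3 / 4 4 2 / 3 -9 6]. Elementwise product with the kernel and sum: 4·-1 + -3·-1 + 4·2 + 4·3 + 2·1 + 3·1 + -9·3 + 6·-1.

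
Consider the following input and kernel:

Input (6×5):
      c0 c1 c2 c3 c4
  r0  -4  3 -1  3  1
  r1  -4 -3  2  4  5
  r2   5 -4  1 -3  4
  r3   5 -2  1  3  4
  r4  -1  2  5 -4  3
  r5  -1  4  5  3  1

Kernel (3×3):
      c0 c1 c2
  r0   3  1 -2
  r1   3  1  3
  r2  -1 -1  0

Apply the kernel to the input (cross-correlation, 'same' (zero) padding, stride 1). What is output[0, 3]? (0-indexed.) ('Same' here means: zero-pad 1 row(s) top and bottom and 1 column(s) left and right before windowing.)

The receptive field on the zero-padded input at this output position is [0 0 0 / -1 3 1 / 2 4 5]. Elementwise product with the kernel and sum: 0·3 + 0·1 + 0·-2 + -1·3 + 3·1 + 1·3 + 2·-1 + 4·-1.

-3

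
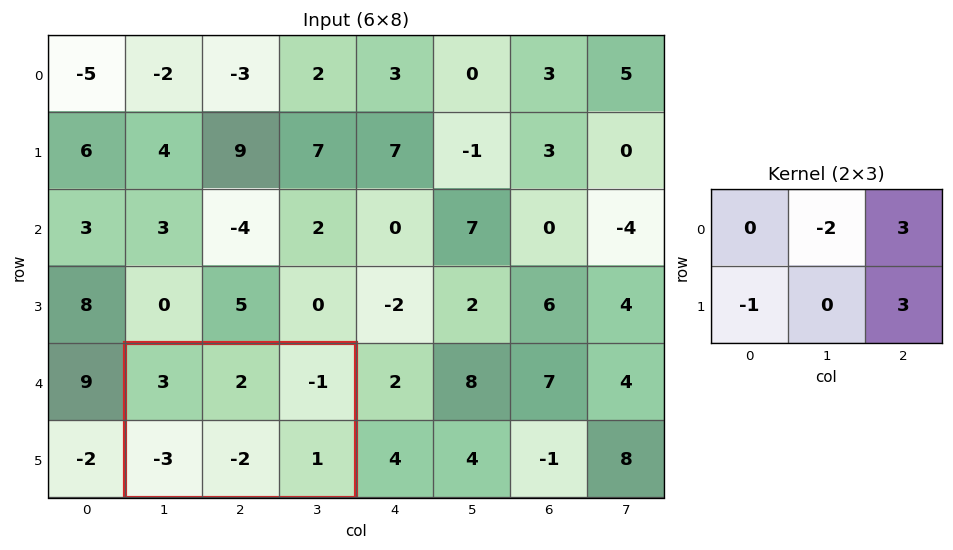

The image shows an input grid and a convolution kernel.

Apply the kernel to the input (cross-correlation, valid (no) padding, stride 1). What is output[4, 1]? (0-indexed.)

The receptive field on the input at this output position is [3 2 -1 / -3 -2 1]. Elementwise product with the kernel and sum: 2·-2 + -1·3 + -3·-1 + 1·3.

-1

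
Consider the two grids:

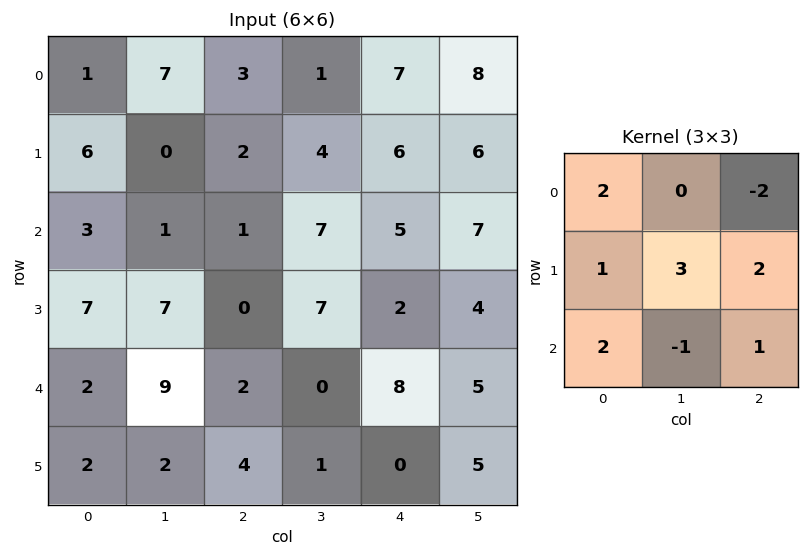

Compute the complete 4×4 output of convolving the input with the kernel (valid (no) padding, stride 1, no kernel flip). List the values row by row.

Output[0,0]: The receptive field on the input at this output position is [1 7 3 / 6 0 2 / 3 1 1]. Elementwise product with the kernel and sum: 1·2 + 3·-2 + 6·1 + 0·3 + 2·2 + 3·2 + 1·-1 + 1·1.

12 34 18 36
23 31 19 48
29 25 29 18
53 16 21 47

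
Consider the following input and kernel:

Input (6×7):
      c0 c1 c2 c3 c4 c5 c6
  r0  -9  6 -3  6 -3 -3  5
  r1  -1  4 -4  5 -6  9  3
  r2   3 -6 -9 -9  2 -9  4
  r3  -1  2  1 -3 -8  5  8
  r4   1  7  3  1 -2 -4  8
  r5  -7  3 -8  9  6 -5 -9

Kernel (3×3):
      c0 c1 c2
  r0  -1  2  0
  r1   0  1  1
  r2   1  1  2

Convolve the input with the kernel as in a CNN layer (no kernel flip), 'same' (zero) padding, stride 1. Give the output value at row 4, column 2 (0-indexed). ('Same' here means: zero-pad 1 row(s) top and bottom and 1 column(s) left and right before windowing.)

The receptive field on the zero-padded input at this output position is [2 1 -3 / 7 3 1 / 3 -8 9]. Elementwise product with the kernel and sum: 2·-1 + 1·2 + 3·1 + 1·1 + 3·1 + -8·1 + 9·2.

17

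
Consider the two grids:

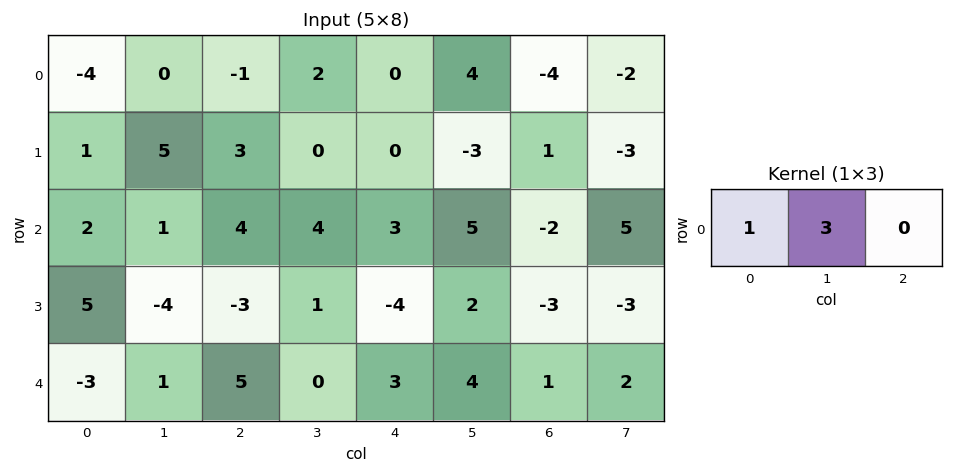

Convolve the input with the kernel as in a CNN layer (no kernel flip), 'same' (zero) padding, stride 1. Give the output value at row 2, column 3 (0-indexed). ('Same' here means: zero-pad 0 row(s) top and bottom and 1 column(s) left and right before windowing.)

The receptive field on the zero-padded input at this output position is [4 4 3]. Elementwise product with the kernel and sum: 4·1 + 4·3.

16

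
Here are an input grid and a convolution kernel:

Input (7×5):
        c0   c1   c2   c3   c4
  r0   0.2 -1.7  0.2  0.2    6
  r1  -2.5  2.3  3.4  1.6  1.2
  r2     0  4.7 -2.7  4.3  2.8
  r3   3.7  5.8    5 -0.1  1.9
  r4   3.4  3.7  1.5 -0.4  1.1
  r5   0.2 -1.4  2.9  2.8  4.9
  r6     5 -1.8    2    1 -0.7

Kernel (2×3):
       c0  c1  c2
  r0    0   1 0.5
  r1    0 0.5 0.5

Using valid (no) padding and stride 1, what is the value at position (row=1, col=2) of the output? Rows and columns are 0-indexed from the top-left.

The receptive field on the input at this output position is [3.4 1.6 1.2 / -2.7 4.3 2.8]. Elementwise product with the kernel and sum: 1.6·1 + 1.2·0.5 + 4.3·0.5 + 2.8·0.5.

5.75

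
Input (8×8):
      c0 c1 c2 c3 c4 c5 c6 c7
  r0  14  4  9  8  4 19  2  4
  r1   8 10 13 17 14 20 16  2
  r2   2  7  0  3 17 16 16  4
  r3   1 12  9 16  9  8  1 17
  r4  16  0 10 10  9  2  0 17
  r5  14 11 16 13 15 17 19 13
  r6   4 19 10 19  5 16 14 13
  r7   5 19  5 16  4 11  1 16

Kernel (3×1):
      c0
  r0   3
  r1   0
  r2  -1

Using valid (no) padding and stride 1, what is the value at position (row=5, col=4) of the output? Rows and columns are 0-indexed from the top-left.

The receptive field on the input at this output position is [15 / 5 / 4]. Elementwise product with the kernel and sum: 15·3 + 4·-1.

41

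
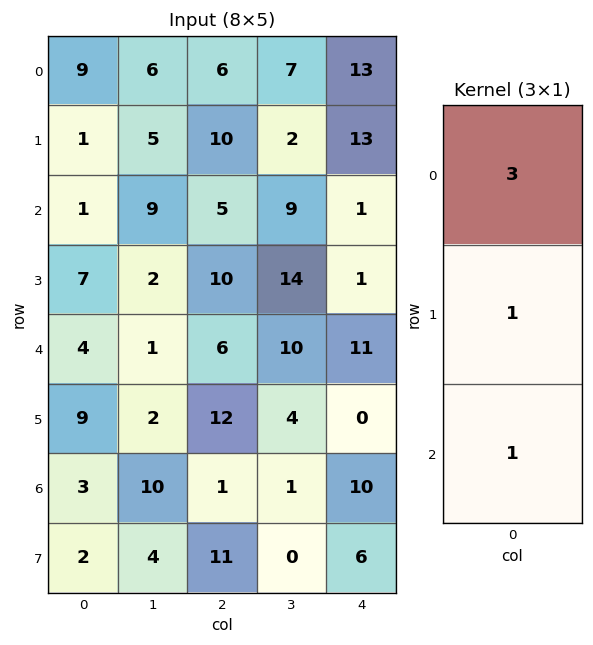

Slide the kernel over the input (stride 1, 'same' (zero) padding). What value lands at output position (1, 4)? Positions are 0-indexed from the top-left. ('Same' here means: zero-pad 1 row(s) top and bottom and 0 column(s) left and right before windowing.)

53

The receptive field on the zero-padded input at this output position is [13 / 13 / 1]. Elementwise product with the kernel and sum: 13·3 + 13·1 + 1·1.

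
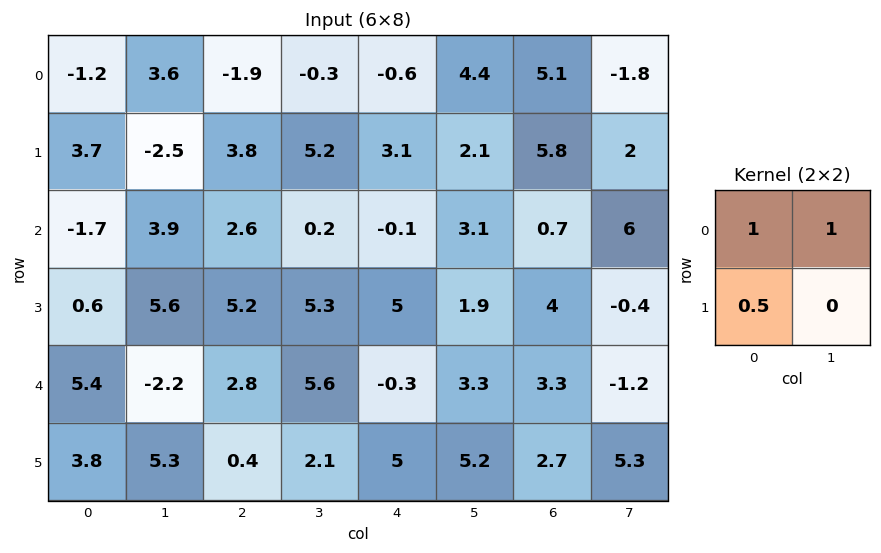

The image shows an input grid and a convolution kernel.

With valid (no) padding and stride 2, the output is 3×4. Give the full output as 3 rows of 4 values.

4.25 -0.3 5.35 6.2
2.5 5.4 5.5 8.7
5.1 8.6 5.5 3.45

Output[0,0]: The receptive field on the input at this output position is [-1.2 3.6 / 3.7 -2.5]. Elementwise product with the kernel and sum: -1.2·1 + 3.6·1 + 3.7·0.5.
Output[0,1]: The receptive field on the input at this output position is [-1.9 -0.3 / 3.8 5.2]. Elementwise product with the kernel and sum: -1.9·1 + -0.3·1 + 3.8·0.5.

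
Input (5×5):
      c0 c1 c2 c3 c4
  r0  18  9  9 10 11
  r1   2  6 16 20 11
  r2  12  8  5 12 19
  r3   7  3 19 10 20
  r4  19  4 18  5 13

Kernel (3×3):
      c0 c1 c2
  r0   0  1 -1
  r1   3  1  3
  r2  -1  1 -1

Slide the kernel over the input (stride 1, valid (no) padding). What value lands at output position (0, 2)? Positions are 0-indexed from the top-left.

The receptive field on the input at this output position is [9 10 11 / 16 20 11 / 5 12 19]. Elementwise product with the kernel and sum: 10·1 + 11·-1 + 16·3 + 20·1 + 11·3 + 5·-1 + 12·1 + 19·-1.

88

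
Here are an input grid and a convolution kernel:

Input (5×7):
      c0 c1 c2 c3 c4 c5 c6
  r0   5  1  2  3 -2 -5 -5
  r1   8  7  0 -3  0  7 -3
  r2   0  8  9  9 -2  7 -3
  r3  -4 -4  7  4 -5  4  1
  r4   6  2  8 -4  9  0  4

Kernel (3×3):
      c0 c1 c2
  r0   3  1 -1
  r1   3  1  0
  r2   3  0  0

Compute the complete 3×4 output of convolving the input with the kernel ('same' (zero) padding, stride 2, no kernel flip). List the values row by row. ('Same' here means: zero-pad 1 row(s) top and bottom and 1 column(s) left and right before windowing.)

Output[0,0]: The receptive field on the zero-padded input at this output position is [0 0 0 / 0 5 1 / 0 8 7]. Elementwise product with the kernel and sum: 0·3 + 0·1 + 0·-1 + 0·3 + 5·1 + 0·3.
Output[0,1]: The receptive field on the zero-padded input at this output position is [0 0 0 / 1 2 3 / 7 0 -3]. Elementwise product with the kernel and sum: 0·3 + 0·1 + 0·-1 + 1·3 + 2·1 + 7·3.

5 26 -2 1
1 45 21 48
6 5 0 17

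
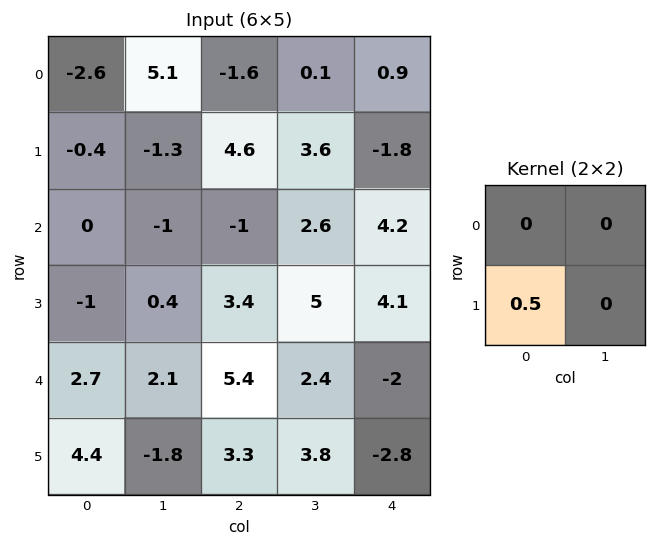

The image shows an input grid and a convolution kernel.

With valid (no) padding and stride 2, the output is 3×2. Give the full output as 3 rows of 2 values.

Output[0,0]: The receptive field on the input at this output position is [-2.6 5.1 / -0.4 -1.3]. Elementwise product with the kernel and sum: -0.4·0.5.

-0.2 2.3
-0.5 1.7
2.2 1.65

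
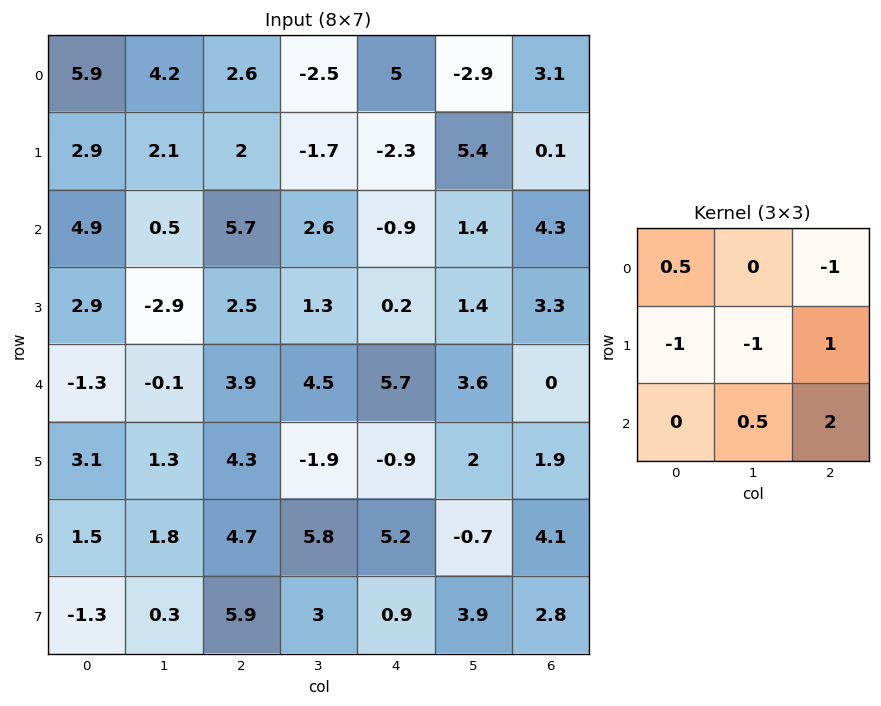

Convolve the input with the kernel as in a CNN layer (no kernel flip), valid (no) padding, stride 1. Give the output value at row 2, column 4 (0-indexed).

-1.25

The receptive field on the input at this output position is [-0.9 1.4 4.3 / 0.2 1.4 3.3 / 5.7 3.6 0]. Elementwise product with the kernel and sum: -0.9·0.5 + 4.3·-1 + 0.2·-1 + 1.4·-1 + 3.3·1 + 3.6·0.5 + 0·2.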